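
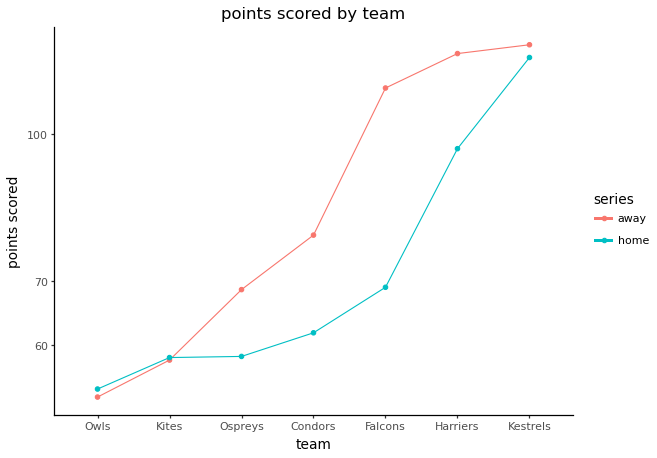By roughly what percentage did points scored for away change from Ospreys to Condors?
Ospreys ≈ 70, Condors ≈ 80; (80 − 70) / 70 ≈ +14.3%.

≈ +14.3%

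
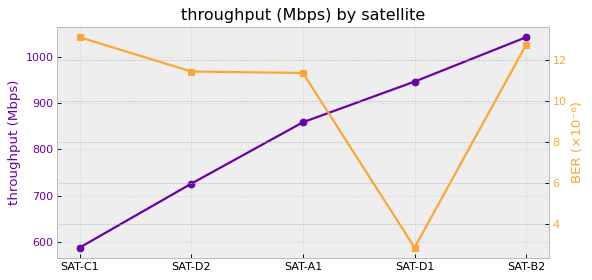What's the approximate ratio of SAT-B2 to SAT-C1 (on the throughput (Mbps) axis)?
≈ 1.75×

SAT-B2 ≈ 1050, SAT-C1 ≈ 600; 1050/600 ≈ 1.75.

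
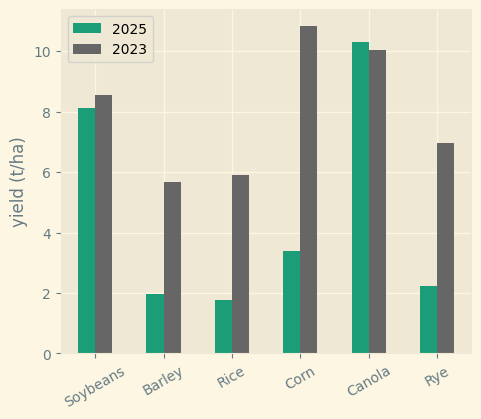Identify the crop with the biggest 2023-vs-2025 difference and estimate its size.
Corn: 2023 ≈ 11, 2025 ≈ 3 → gap ≈ 8. Next-largest (Rye) is only ≈ 5.

Corn, ≈ 8 t/ha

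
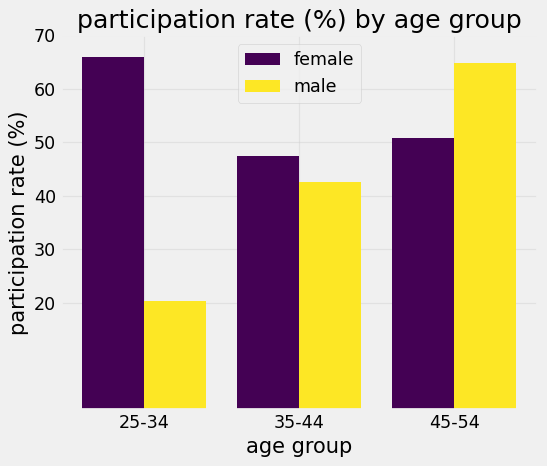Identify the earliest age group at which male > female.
35-44: male ≈ 40 vs female ≈ 50 (not yet); 45-54: male ≈ 60 vs female ≈ 50 (first crossover).

45-54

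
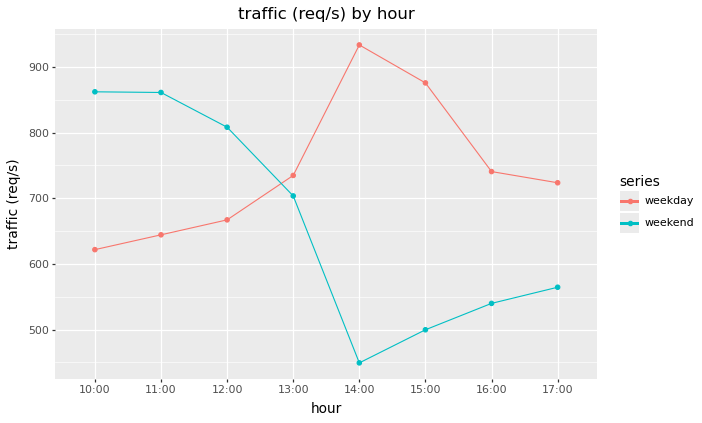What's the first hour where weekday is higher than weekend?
13:00

12:00: weekday ≈ 650 vs weekend ≈ 800 (not yet); 13:00: weekday ≈ 750 vs weekend ≈ 700 (first crossover).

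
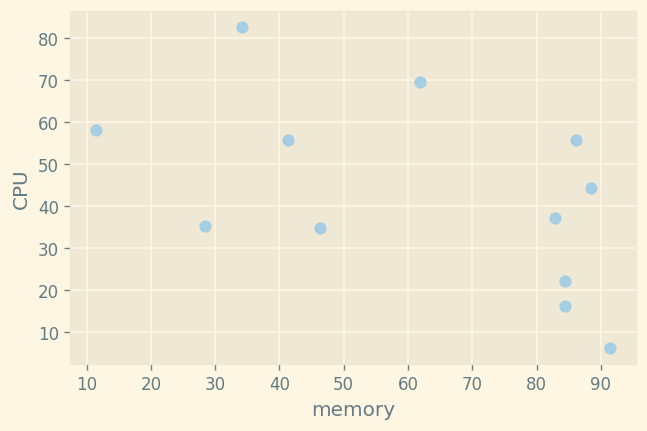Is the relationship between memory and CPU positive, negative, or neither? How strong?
negative, moderate

Points are negatively correlated; moderate (|r| ≈ 0.5).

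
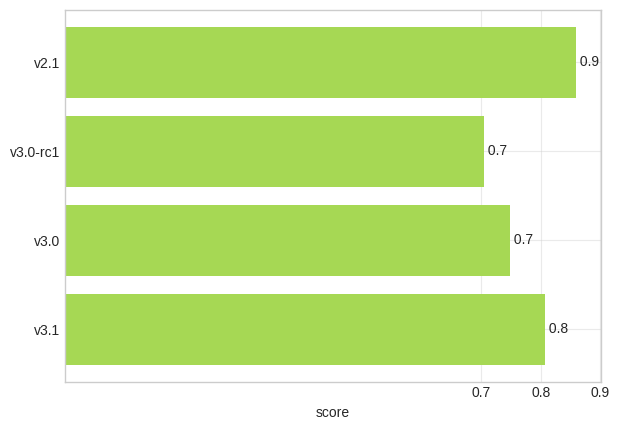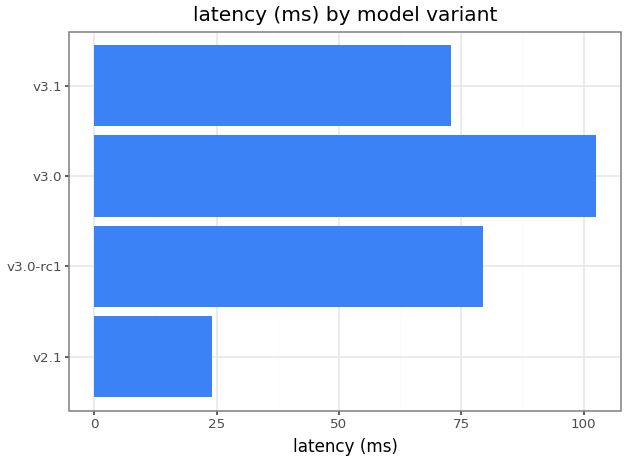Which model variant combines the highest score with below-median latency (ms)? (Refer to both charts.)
Chart 2 median latency (ms) ≈ 80; below-median model variants: v2.1, v3.1. Among those, v2.1 has the highest score (≈ 0.9).

v2.1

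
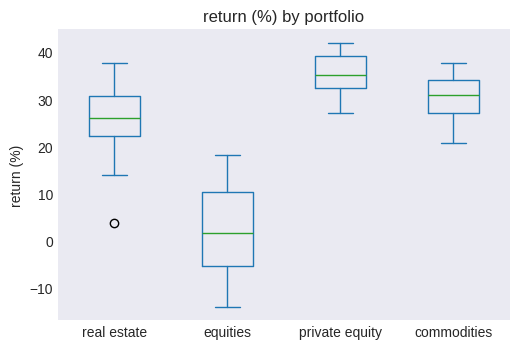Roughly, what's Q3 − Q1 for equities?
Q3 ≈ 10, Q1 ≈ -5; IQR ≈ 15.

≈ 15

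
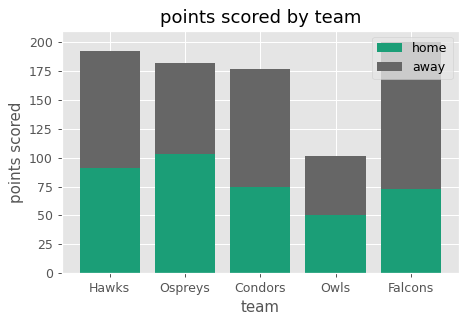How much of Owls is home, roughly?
≈ 40

home top ≈ 40, bottom ≈ 0; segment ≈ 40.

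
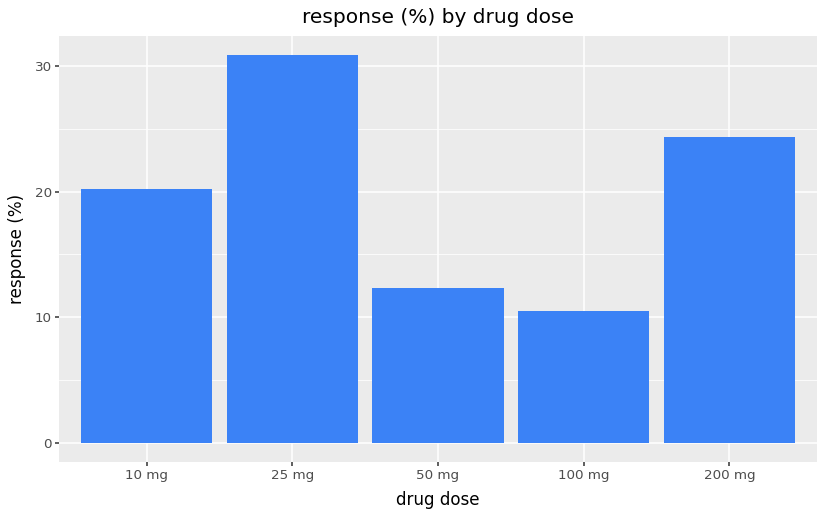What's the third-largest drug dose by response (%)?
Top 4: 25 mg ≈ 30, 200 mg ≈ 25, 10 mg ≈ 20, 50 mg ≈ 10.

10 mg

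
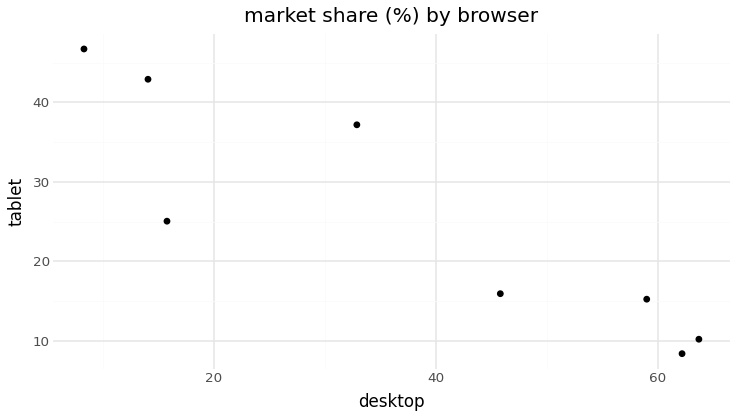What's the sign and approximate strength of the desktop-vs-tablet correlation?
Points are negatively correlated; strong (|r| ≈ 0.9).

negative, strong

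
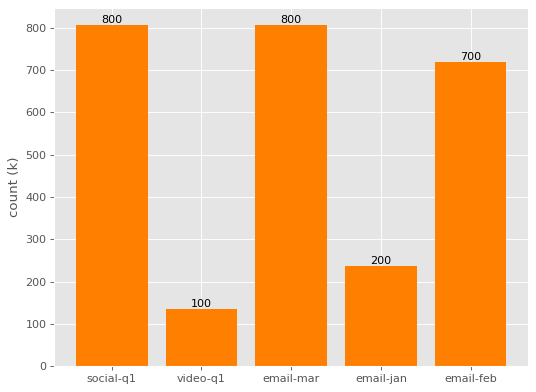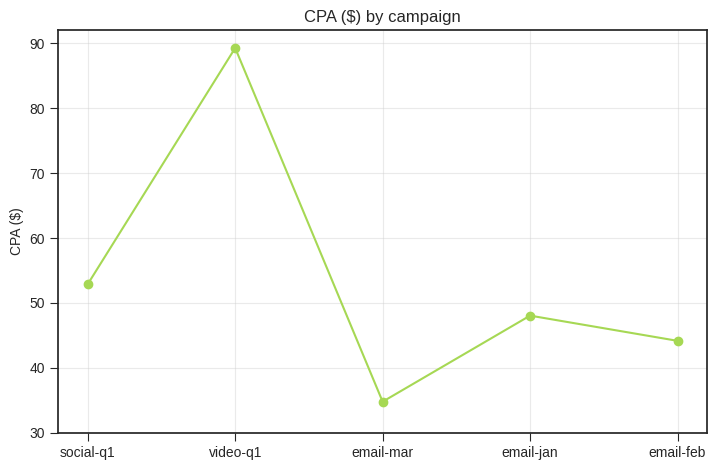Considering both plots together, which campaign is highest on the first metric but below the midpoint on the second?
Chart 2 median CPA ($) ≈ 50; below-median campaigns: email-mar, email-feb. Among those, email-mar has the highest count (k) (≈ 800).

email-mar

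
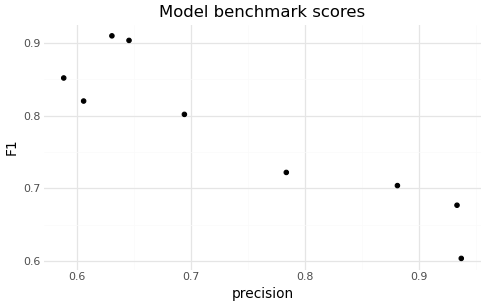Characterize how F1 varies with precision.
negative, strong

Points are negatively correlated; strong (|r| ≈ 0.9).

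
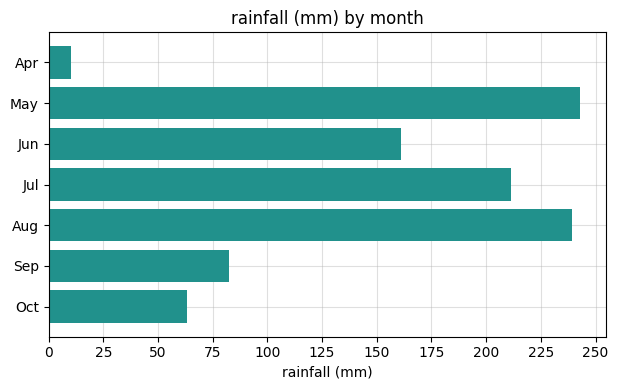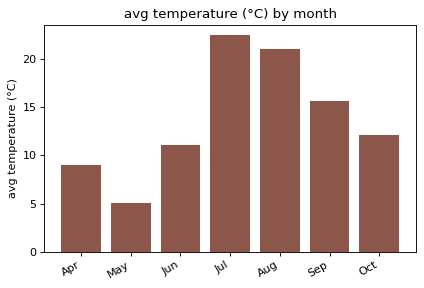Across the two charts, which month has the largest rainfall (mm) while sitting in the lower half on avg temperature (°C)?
Chart 2 median avg temperature (°C) ≈ 10; below-median months: Apr, May, Jun. Among those, May has the highest rainfall (mm) (≈ 250).

May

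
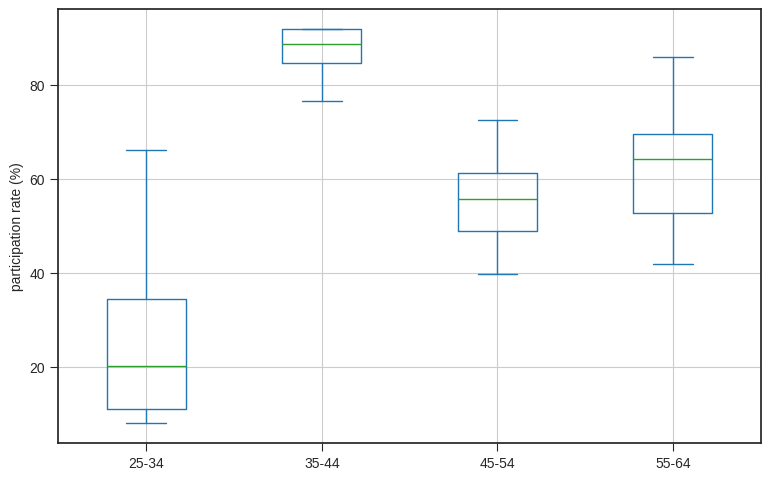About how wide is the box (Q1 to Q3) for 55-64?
≈ 20

Q3 ≈ 70, Q1 ≈ 50; IQR ≈ 20.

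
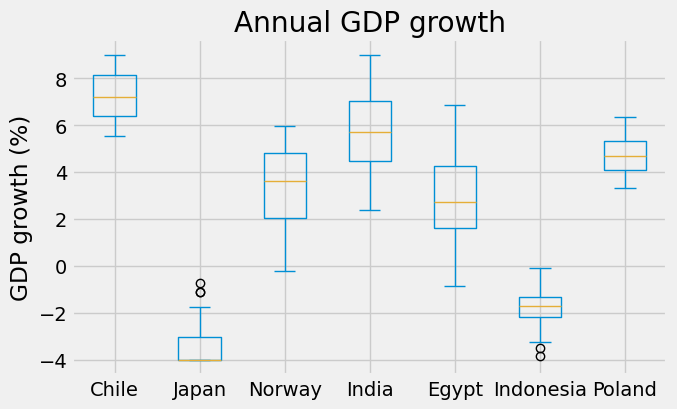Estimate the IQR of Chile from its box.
Q3 ≈ 8, Q1 ≈ 6; IQR ≈ 2.

≈ 2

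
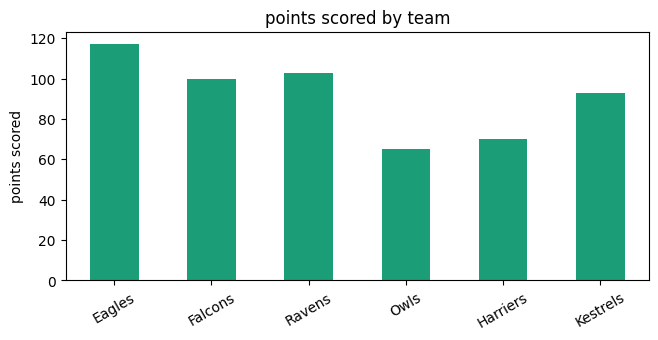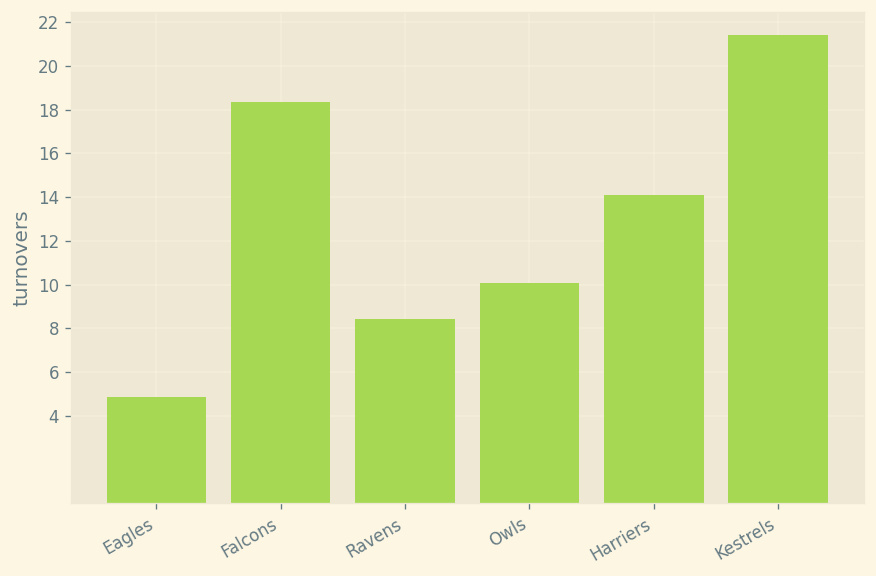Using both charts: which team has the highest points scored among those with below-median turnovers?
Eagles

Chart 2 median turnovers ≈ 12; below-median teams: Eagles, Ravens, Owls. Among those, Eagles has the highest points scored (≈ 120).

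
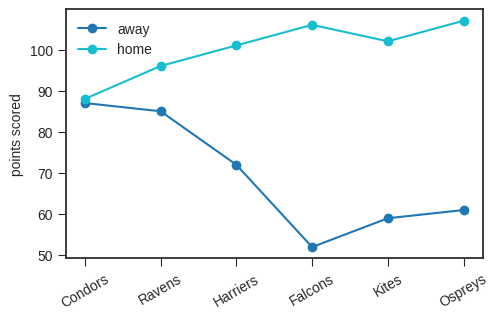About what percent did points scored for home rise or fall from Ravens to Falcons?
Ravens ≈ 95, Falcons ≈ 105; (105 − 95) / 95 ≈ +10.5%.

≈ +10.5%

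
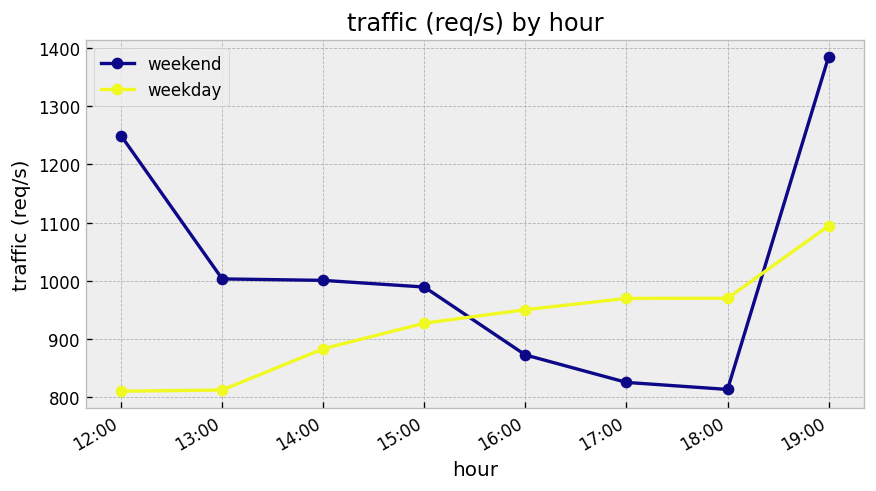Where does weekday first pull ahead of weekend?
16:00

15:00: weekday ≈ 950 vs weekend ≈ 1000 (not yet); 16:00: weekday ≈ 950 vs weekend ≈ 850 (first crossover).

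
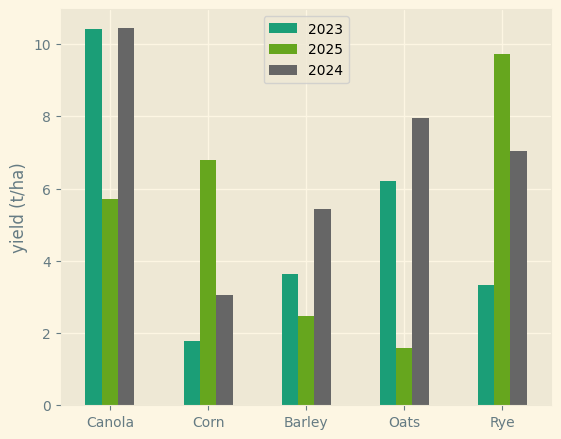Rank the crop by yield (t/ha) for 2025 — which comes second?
Corn

Top 3 for 2025: Rye ≈ 10, Corn ≈ 7, Canola ≈ 6.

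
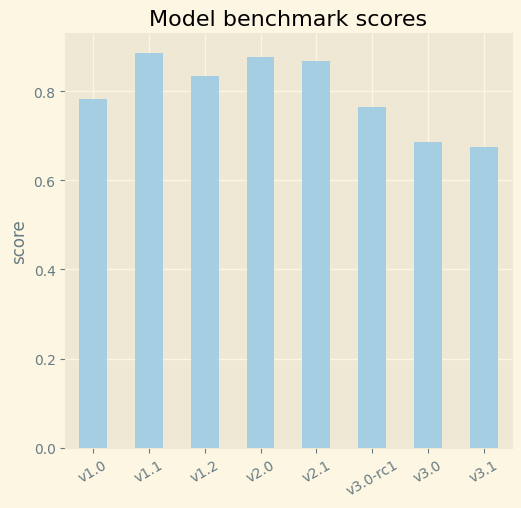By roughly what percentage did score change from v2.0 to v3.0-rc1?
v2.0 ≈ 0.9, v3.0-rc1 ≈ 0.8; (0.8 − 0.9) / 0.9 ≈ -11.1%.

≈ -11.1%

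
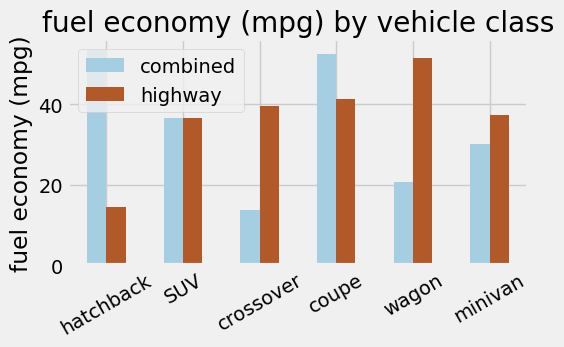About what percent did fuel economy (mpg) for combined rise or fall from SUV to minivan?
SUV ≈ 35, minivan ≈ 30; (30 − 35) / 35 ≈ -14.3%.

≈ -14.3%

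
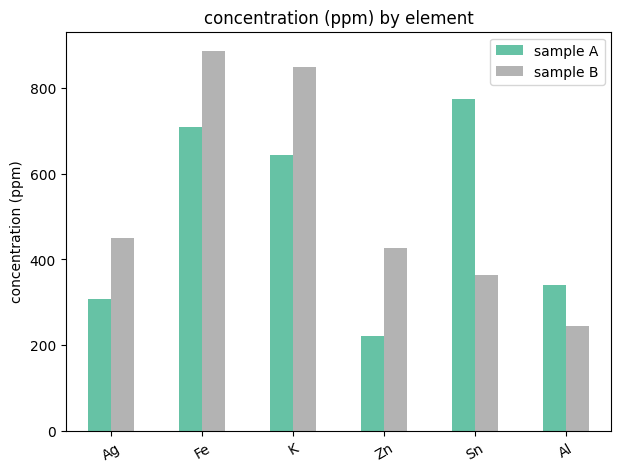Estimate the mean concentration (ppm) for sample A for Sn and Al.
(800 + 300) / 2 ≈ 550.

≈ 550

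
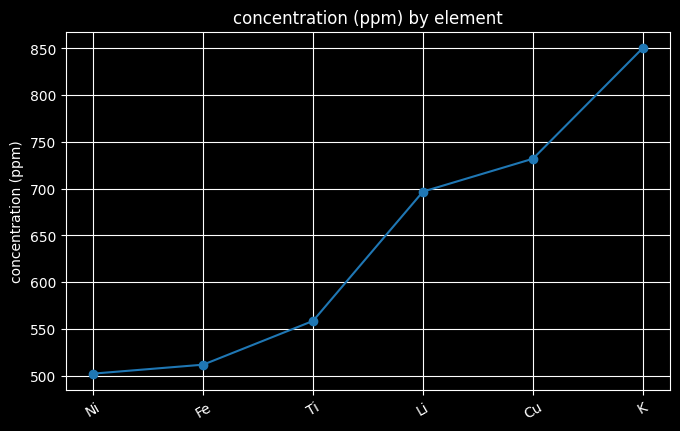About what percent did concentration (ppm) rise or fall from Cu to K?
Cu ≈ 750, K ≈ 850; (850 − 750) / 750 ≈ +13.3%.

≈ +13.3%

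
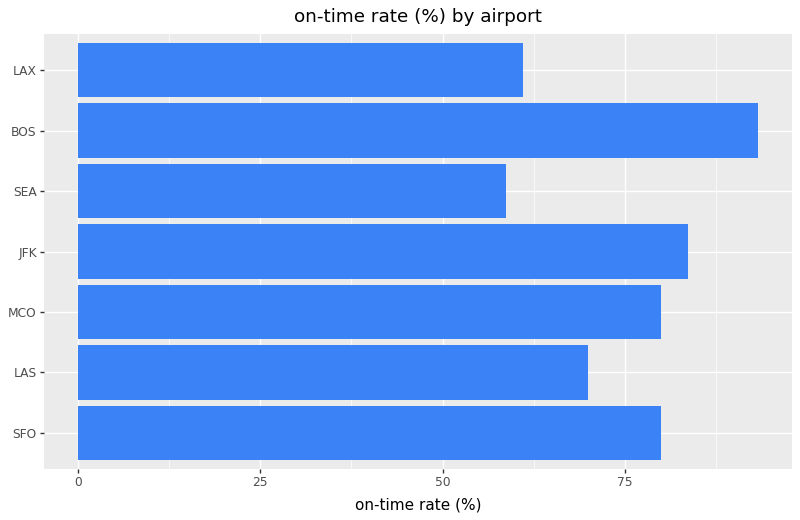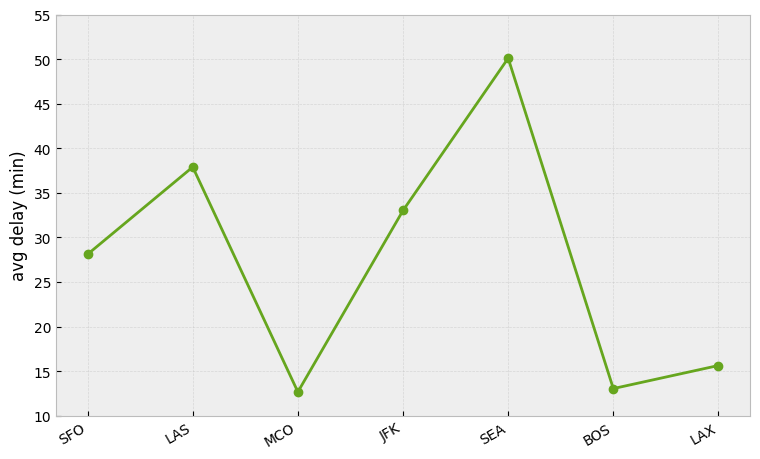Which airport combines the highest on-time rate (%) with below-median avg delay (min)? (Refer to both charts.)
BOS

Chart 2 median avg delay (min) ≈ 30; below-median airports: MCO, BOS, LAX. Among those, BOS has the highest on-time rate (%) (≈ 90).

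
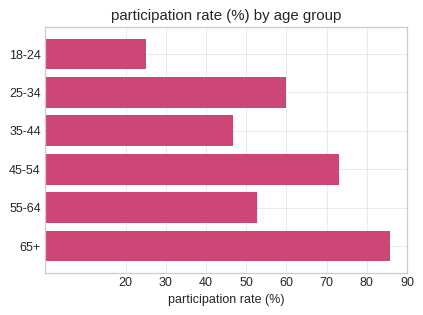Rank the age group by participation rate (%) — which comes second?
Top 3: 65+ ≈ 90, 45-54 ≈ 70, 25-34 ≈ 60.

45-54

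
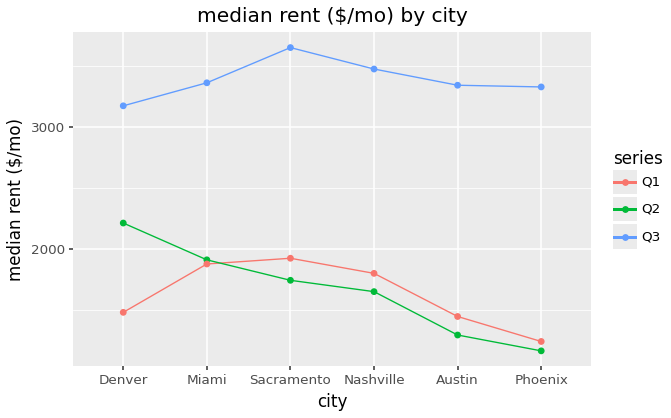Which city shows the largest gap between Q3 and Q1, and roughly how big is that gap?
Phoenix, ≈ 2500 $/mo

Phoenix: Q3 ≈ 3500, Q1 ≈ 1000 → gap ≈ 2500. Next-largest (Austin) is only ≈ 2000.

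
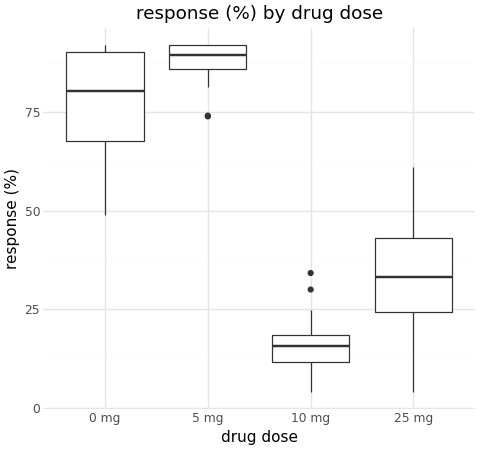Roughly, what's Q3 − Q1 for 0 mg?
≈ 20

Q3 ≈ 90, Q1 ≈ 70; IQR ≈ 20.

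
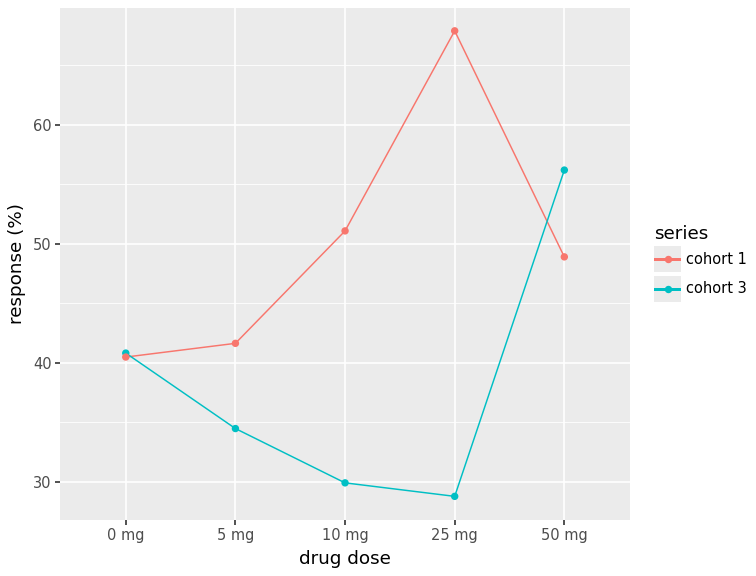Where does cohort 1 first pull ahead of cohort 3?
5 mg

0 mg: cohort 1 ≈ 40 vs cohort 3 ≈ 40 (not yet); 5 mg: cohort 1 ≈ 40 vs cohort 3 ≈ 35 (first crossover).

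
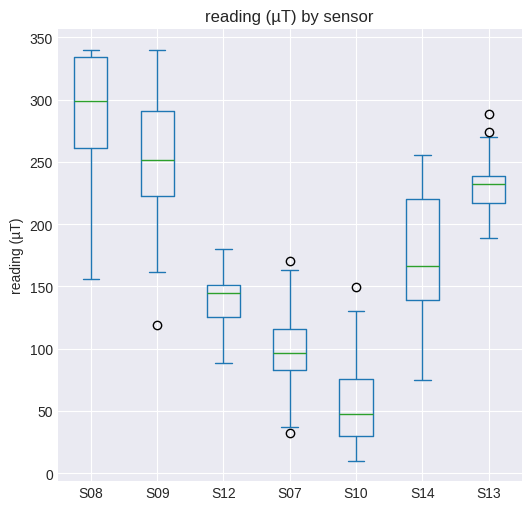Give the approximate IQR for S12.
Q3 ≈ 150, Q1 ≈ 125; IQR ≈ 25.

≈ 25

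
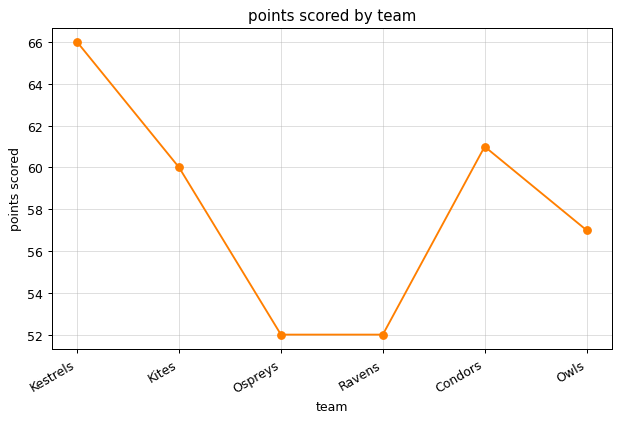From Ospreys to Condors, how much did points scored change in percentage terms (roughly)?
≈ +15.4%

Ospreys ≈ 52, Condors ≈ 60; (60 − 52) / 52 ≈ +15.4%.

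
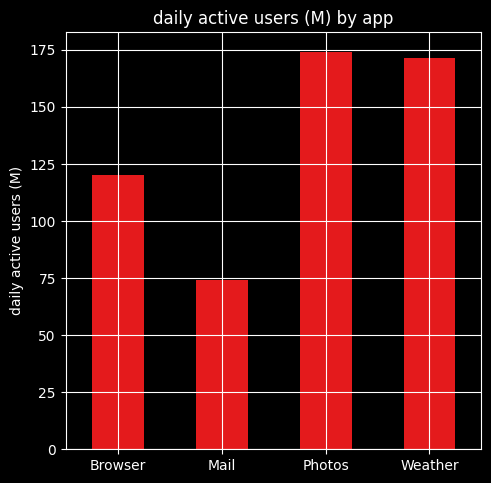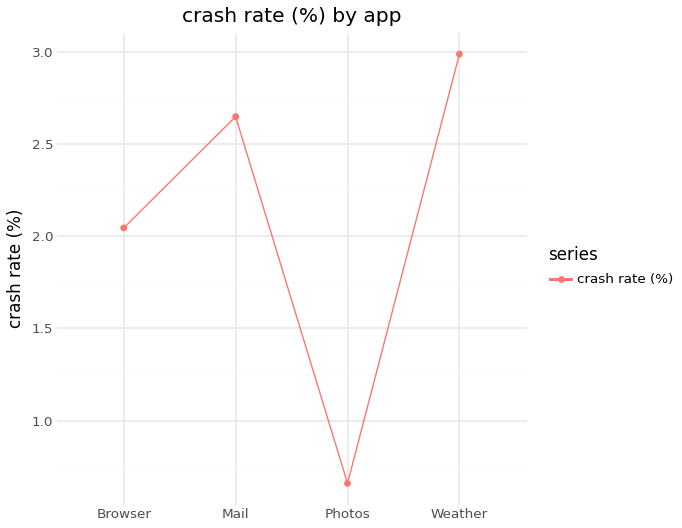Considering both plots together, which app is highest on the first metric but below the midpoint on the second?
Chart 2 median crash rate (%) ≈ 2.5; below-median apps: Browser, Photos. Among those, Photos has the highest daily active users (M) (≈ 180).

Photos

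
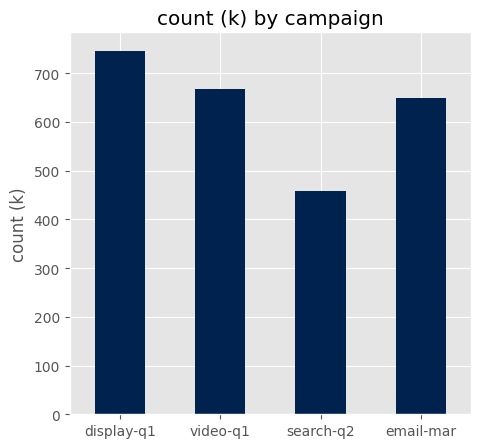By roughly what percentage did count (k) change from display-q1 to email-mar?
≈ -14.3%

display-q1 ≈ 700, email-mar ≈ 600; (600 − 700) / 700 ≈ -14.3%.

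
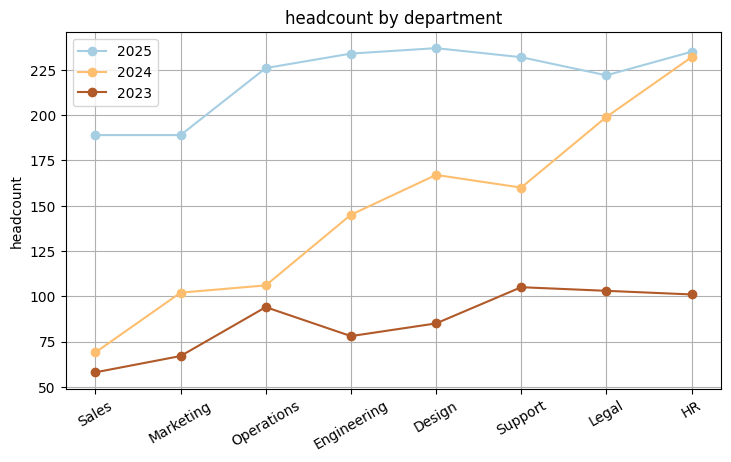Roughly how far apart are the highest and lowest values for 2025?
Max Design ≈ 240, min Sales ≈ 180; range ≈ 60.

≈ 60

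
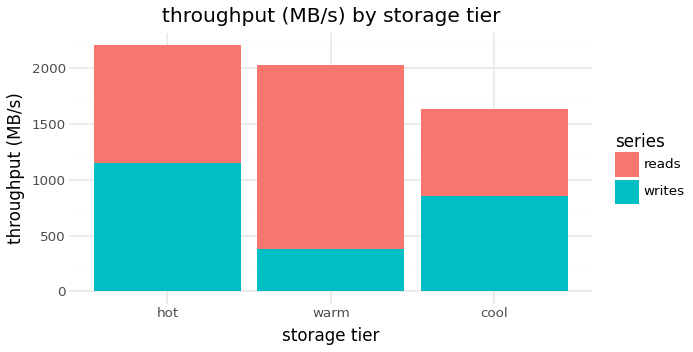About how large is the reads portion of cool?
reads top ≈ 1600, bottom ≈ 800; segment ≈ 800.

≈ 800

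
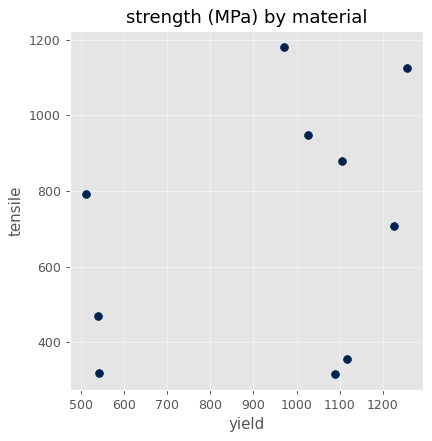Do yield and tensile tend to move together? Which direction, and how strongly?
positive, weak

Points are positively correlated; weak (|r| ≈ 0.3).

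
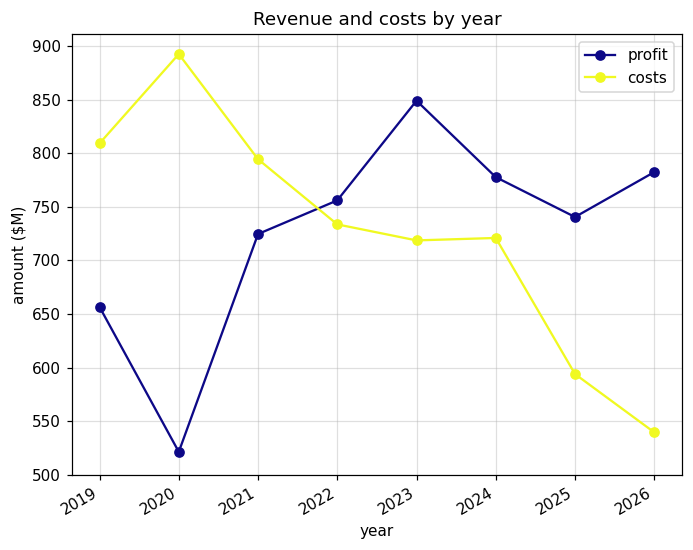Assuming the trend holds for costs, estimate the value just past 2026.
≈ 475

Last three: 700, 600, 550 → slope ≈ -75/step → next ≈ 475.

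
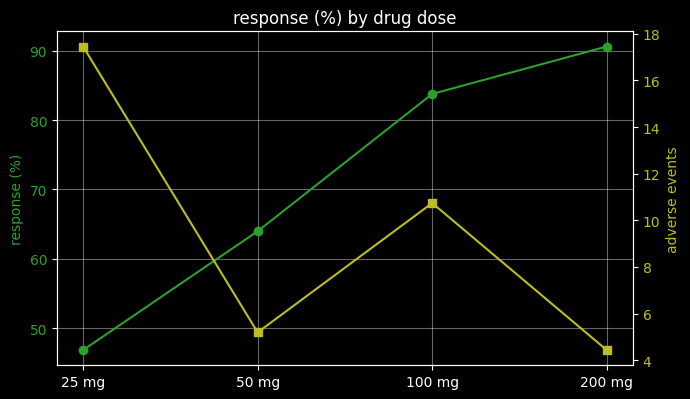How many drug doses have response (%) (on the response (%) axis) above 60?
3

Above 60: 50 mg, 100 mg, 200 mg.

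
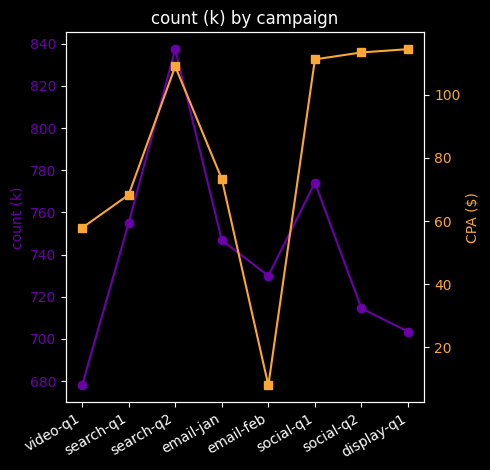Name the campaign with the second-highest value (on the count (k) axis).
social-q1

Top 3 (on the count (k) axis): search-q2 ≈ 840, social-q1 ≈ 780, search-q1 ≈ 760.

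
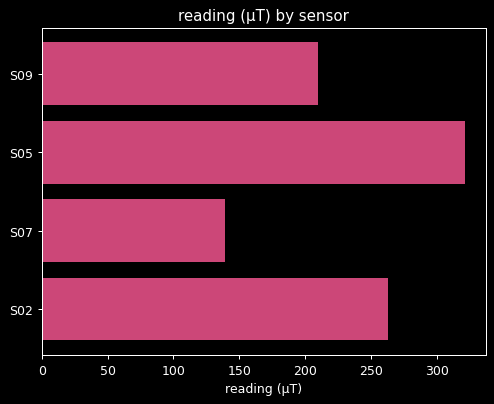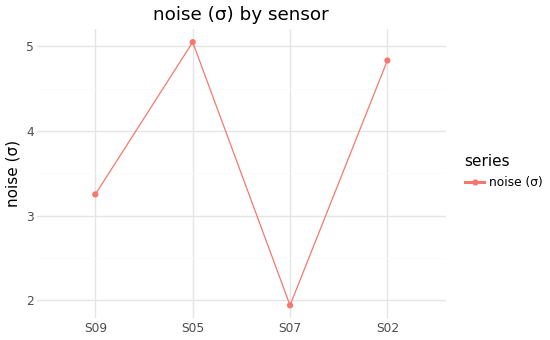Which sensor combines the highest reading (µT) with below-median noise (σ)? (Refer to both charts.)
S09

Chart 2 median noise (σ) ≈ 4; below-median sensors: S09, S07. Among those, S09 has the highest reading (µT) (≈ 200).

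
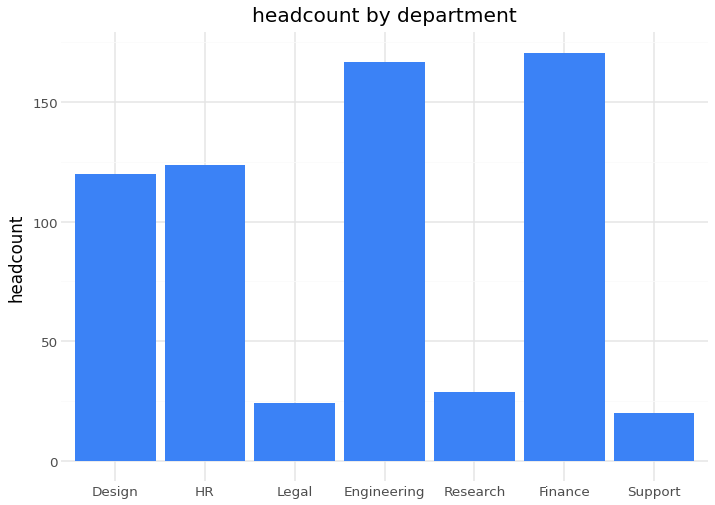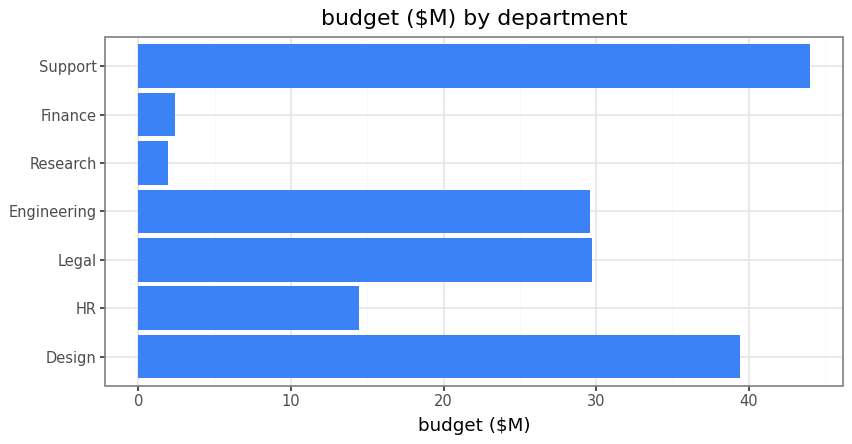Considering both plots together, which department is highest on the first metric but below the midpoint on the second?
Finance

Chart 2 median budget ($M) ≈ 30; below-median departments: HR, Research, Finance. Among those, Finance has the highest headcount (≈ 180).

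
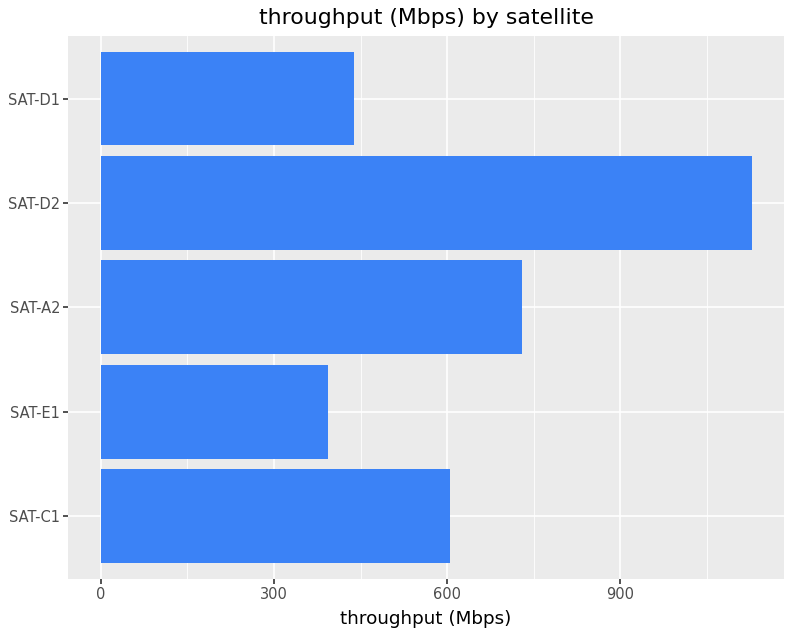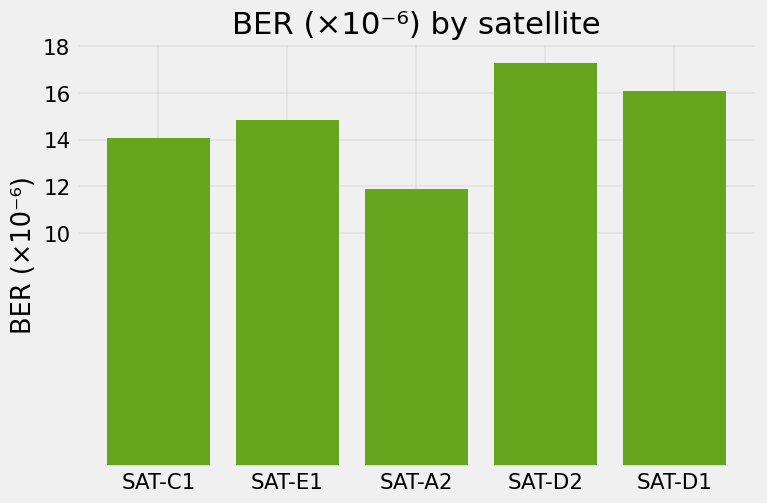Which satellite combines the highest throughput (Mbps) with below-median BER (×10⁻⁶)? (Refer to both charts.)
Chart 2 median BER (×10⁻⁶) ≈ 14; below-median satellites: SAT-C1, SAT-A2. Among those, SAT-A2 has the highest throughput (Mbps) (≈ 800).

SAT-A2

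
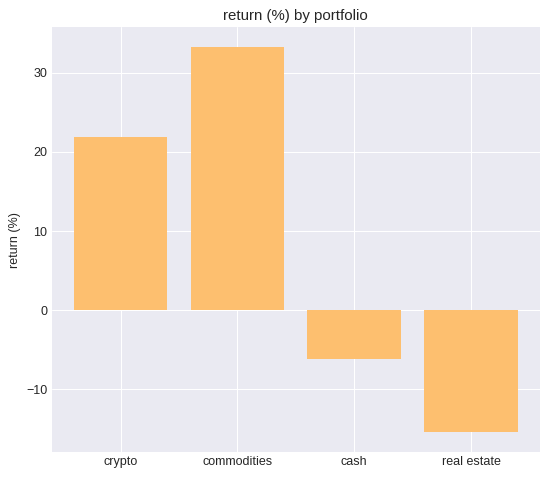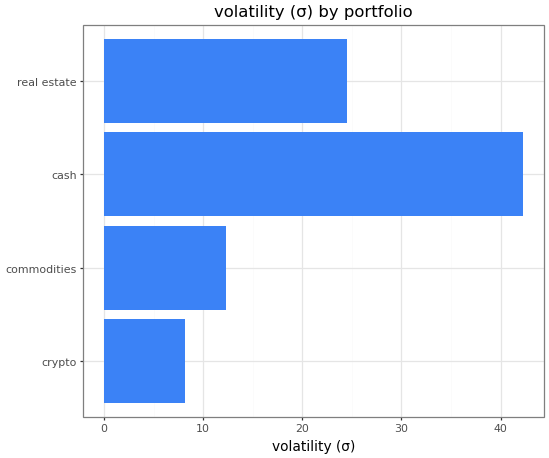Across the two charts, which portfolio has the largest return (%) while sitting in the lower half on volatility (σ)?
Chart 2 median volatility (σ) ≈ 20; below-median portfolios: crypto, commodities. Among those, commodities has the highest return (%) (≈ 35).

commodities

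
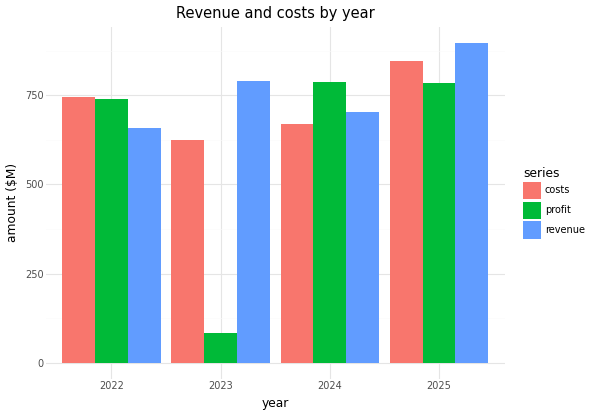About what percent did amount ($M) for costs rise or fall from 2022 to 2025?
≈ +14.3%

2022 ≈ 700, 2025 ≈ 800; (800 − 700) / 700 ≈ +14.3%.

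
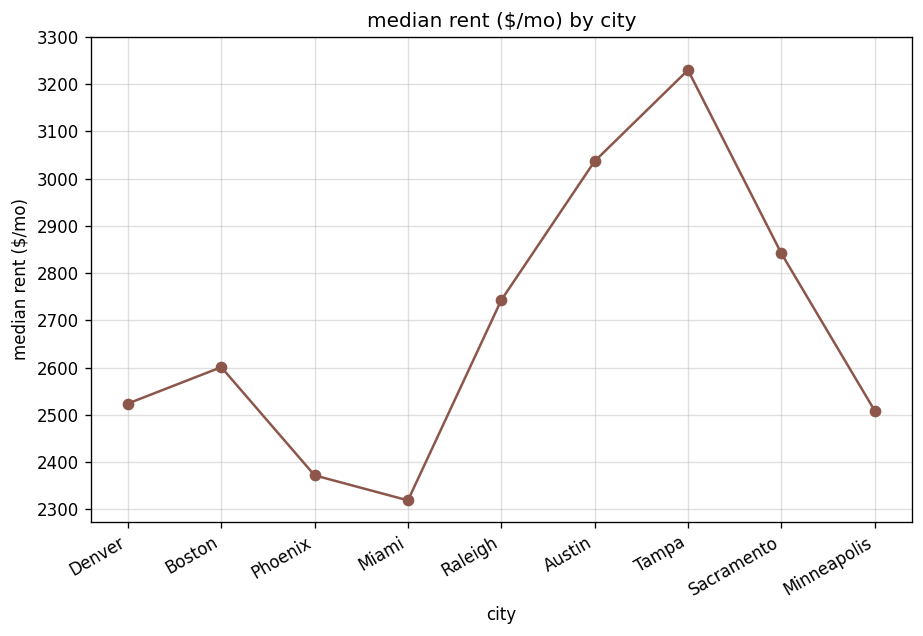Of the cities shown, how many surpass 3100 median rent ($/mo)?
Above 3100: Tampa.

1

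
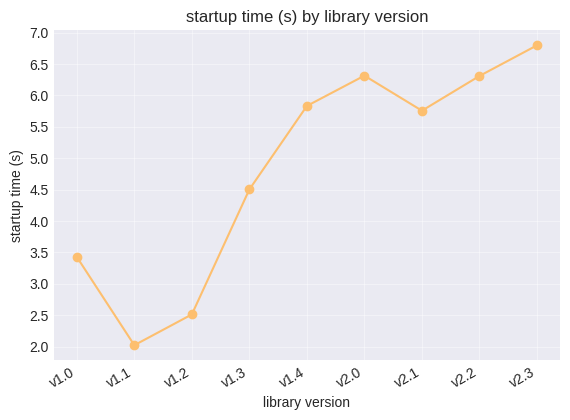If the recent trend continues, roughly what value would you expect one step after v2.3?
≈ 7.5

Last three: 6.0, 6.5, 7.0 → slope ≈ 0.5/step → next ≈ 7.5.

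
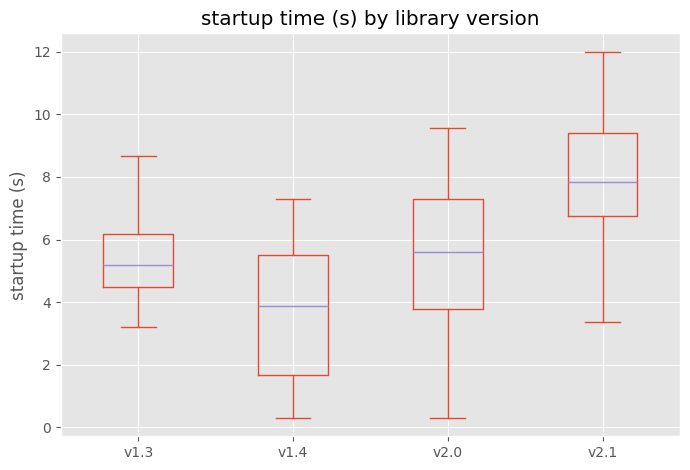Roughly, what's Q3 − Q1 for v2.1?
Q3 ≈ 9.5, Q1 ≈ 7.0; IQR ≈ 2.5.

≈ 2.5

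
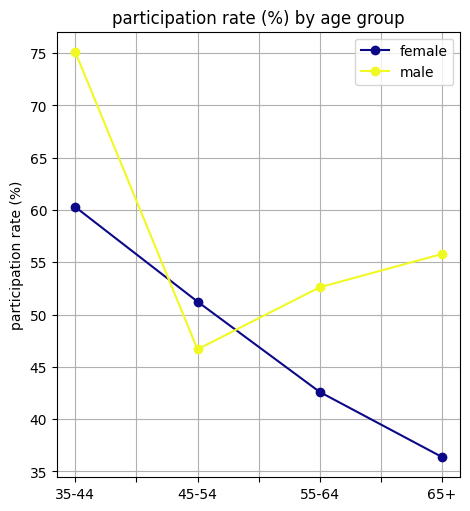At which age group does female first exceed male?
35-44: female ≈ 60 vs male ≈ 75 (not yet); 45-54: female ≈ 50 vs male ≈ 45 (first crossover).

45-54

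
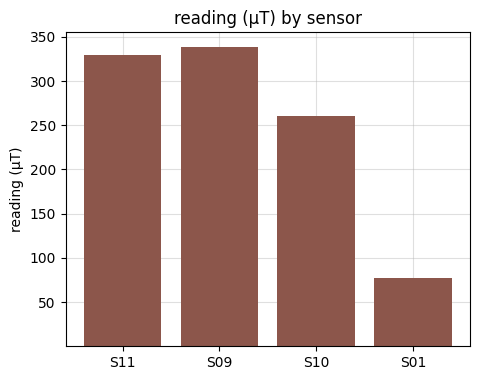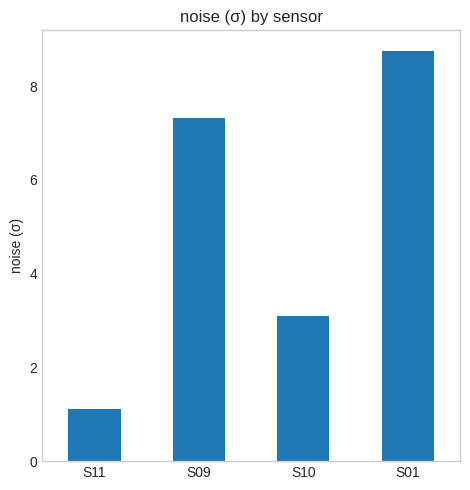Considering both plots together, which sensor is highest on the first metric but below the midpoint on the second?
S11

Chart 2 median noise (σ) ≈ 5; below-median sensors: S11, S10. Among those, S11 has the highest reading (µT) (≈ 350).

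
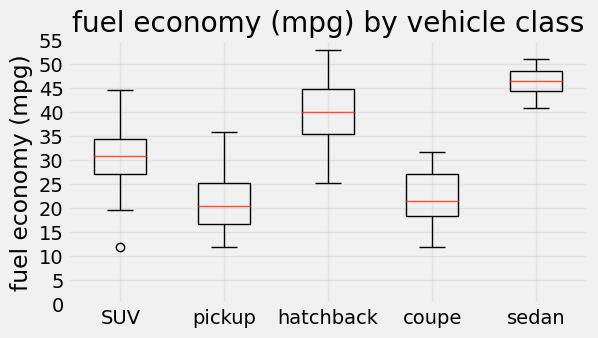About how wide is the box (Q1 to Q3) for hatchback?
≈ 10

Q3 ≈ 45, Q1 ≈ 35; IQR ≈ 10.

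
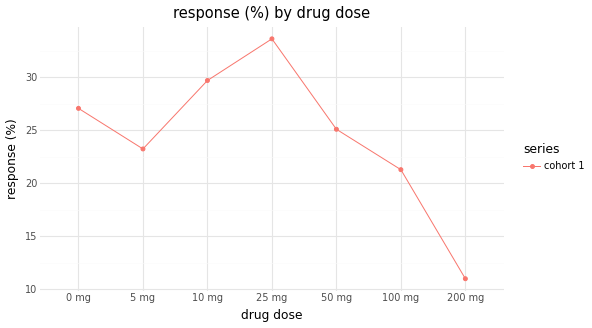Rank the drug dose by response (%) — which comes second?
10 mg

Top 3: 25 mg ≈ 34, 10 mg ≈ 30, 0 mg ≈ 28.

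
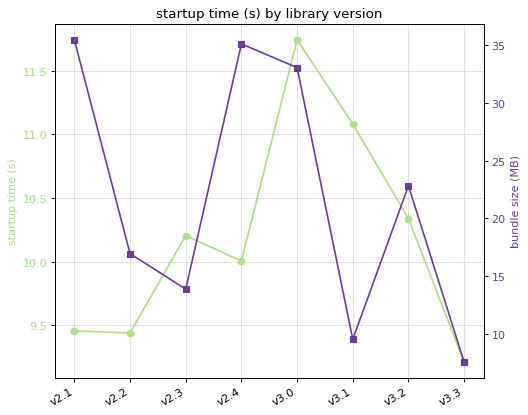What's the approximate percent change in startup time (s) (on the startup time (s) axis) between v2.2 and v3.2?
v2.2 ≈ 9.5, v3.2 ≈ 10.5; (10.5 − 9.5) / 9.5 ≈ +10.5%.

≈ +10.5%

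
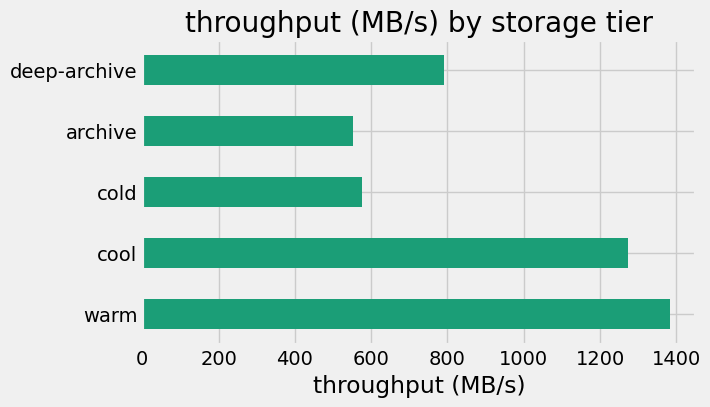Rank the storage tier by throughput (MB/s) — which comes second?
cool

Top 3: warm ≈ 1400, cool ≈ 1200, deep-archive ≈ 800.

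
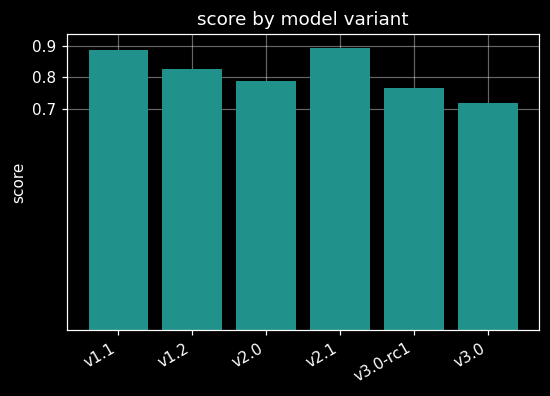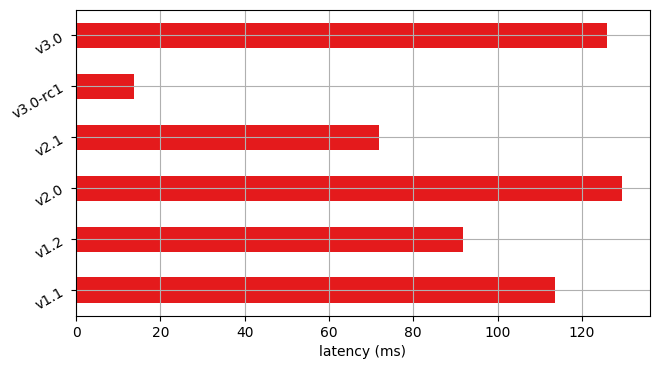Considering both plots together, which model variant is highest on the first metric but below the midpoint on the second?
v2.1

Chart 2 median latency (ms) ≈ 100; below-median model variants: v1.2, v2.1, v3.0-rc1. Among those, v2.1 has the highest score (≈ 0.9).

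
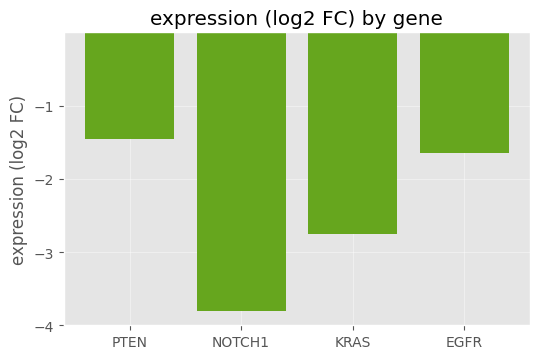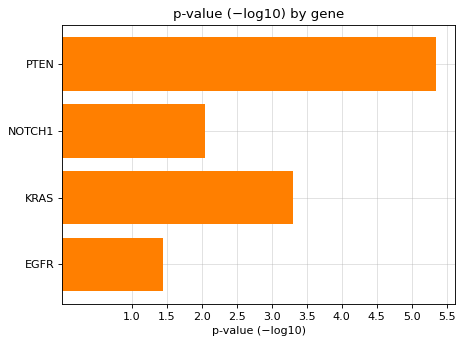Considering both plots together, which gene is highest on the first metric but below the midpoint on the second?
Chart 2 median p-value (−log10) ≈ 2.5; below-median genes: NOTCH1, EGFR. Among those, EGFR has the highest expression (log2 FC) (≈ -2).

EGFR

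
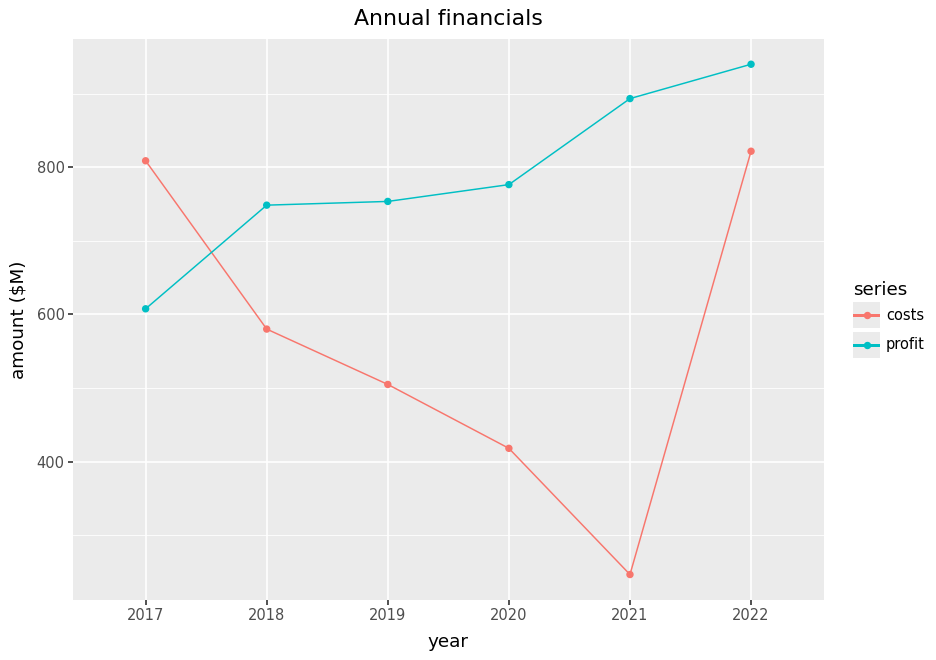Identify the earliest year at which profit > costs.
2018

2017: profit ≈ 600 vs costs ≈ 800 (not yet); 2018: profit ≈ 700 vs costs ≈ 600 (first crossover).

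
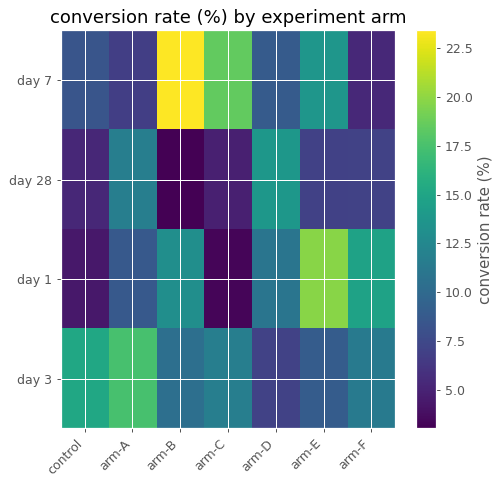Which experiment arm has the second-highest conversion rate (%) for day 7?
Top 3 for day 7: arm-B ≈ 24, arm-C ≈ 18, arm-E ≈ 14.

arm-C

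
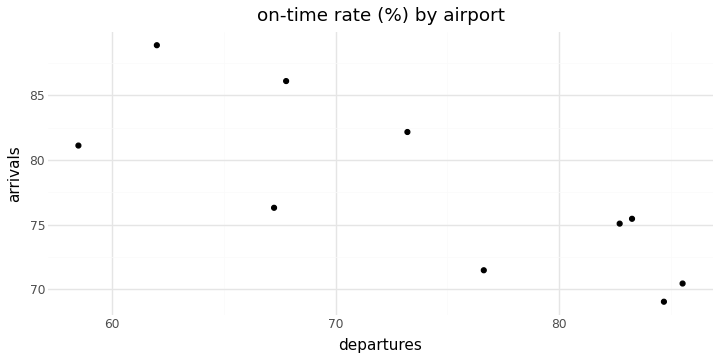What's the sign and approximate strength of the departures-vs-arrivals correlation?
Points are negatively correlated; strong (|r| ≈ 0.8).

negative, strong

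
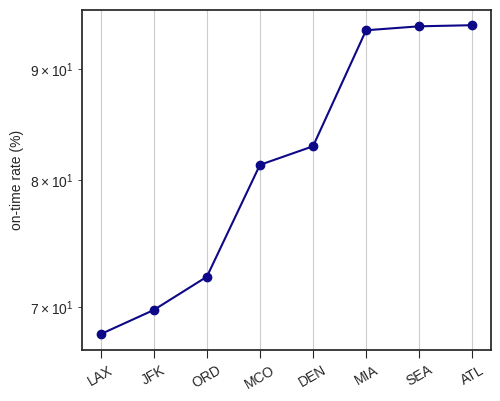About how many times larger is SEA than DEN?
SEA ≈ 95, DEN ≈ 85; 95/85 ≈ 1.12.

≈ 1.12×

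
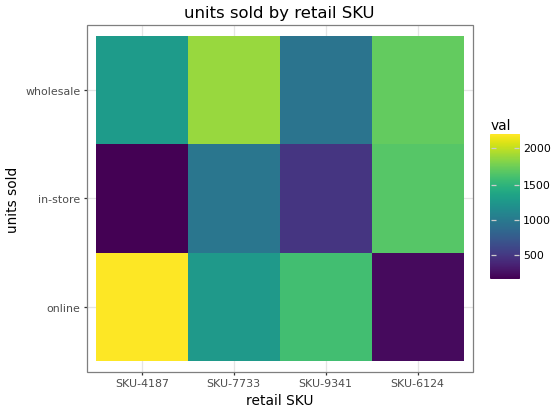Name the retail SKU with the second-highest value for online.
SKU-9341

Top 3 for online: SKU-4187 ≈ 2200, SKU-9341 ≈ 1600, SKU-7733 ≈ 1200.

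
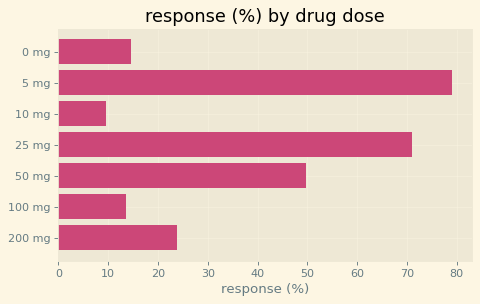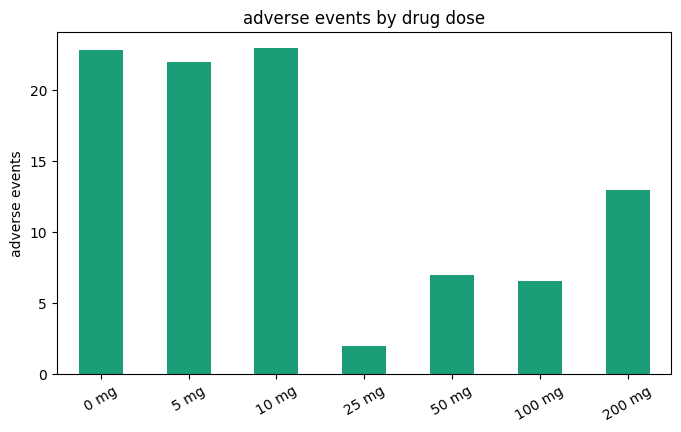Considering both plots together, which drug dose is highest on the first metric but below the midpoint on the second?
25 mg

Chart 2 median adverse events ≈ 15; below-median drug doses: 25 mg, 50 mg, 100 mg. Among those, 25 mg has the highest response (%) (≈ 70).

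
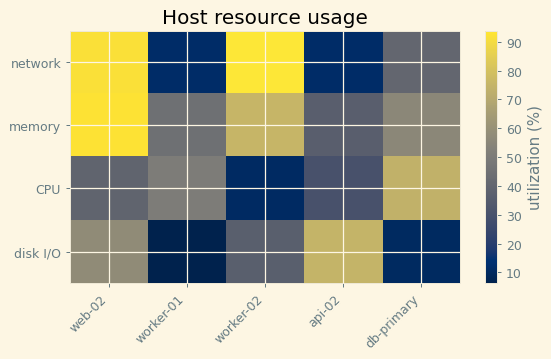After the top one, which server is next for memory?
Top 3 for memory: web-02 ≈ 90, worker-02 ≈ 80, db-primary ≈ 60.

worker-02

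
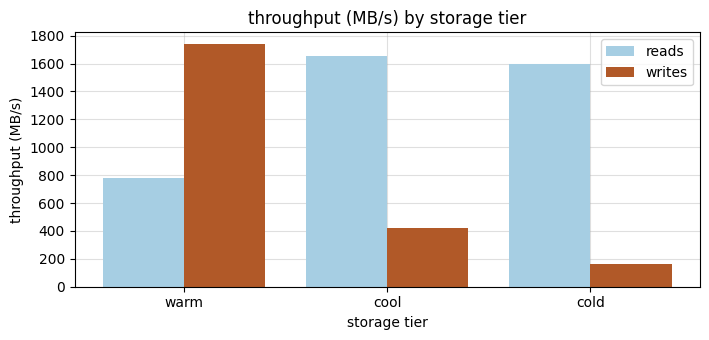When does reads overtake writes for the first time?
warm: reads ≈ 800 vs writes ≈ 1800 (not yet); cool: reads ≈ 1600 vs writes ≈ 400 (first crossover).

cool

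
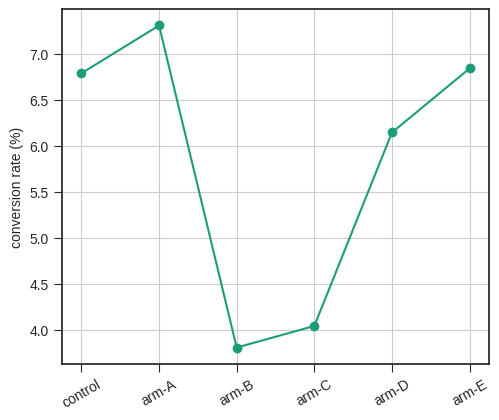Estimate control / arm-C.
control ≈ 7.0, arm-C ≈ 4.0; 7.0/4.0 ≈ 1.75.

≈ 1.75×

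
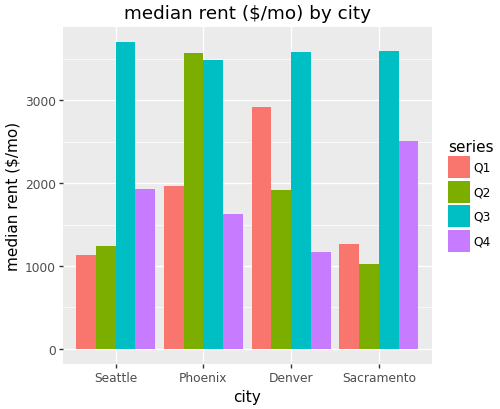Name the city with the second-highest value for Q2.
Denver

Top 3 for Q2: Phoenix ≈ 3500, Denver ≈ 2000, Seattle ≈ 1000.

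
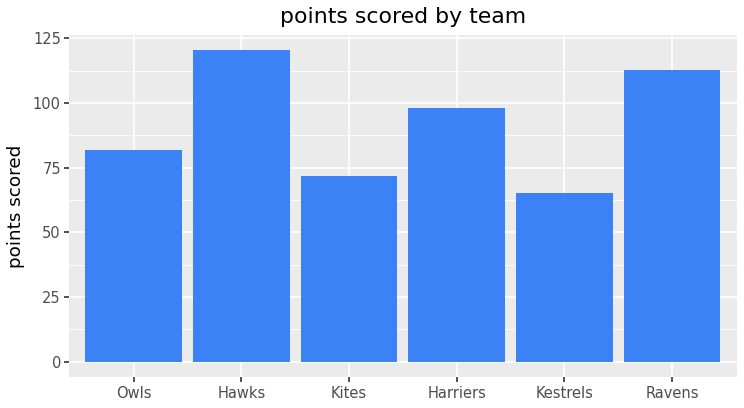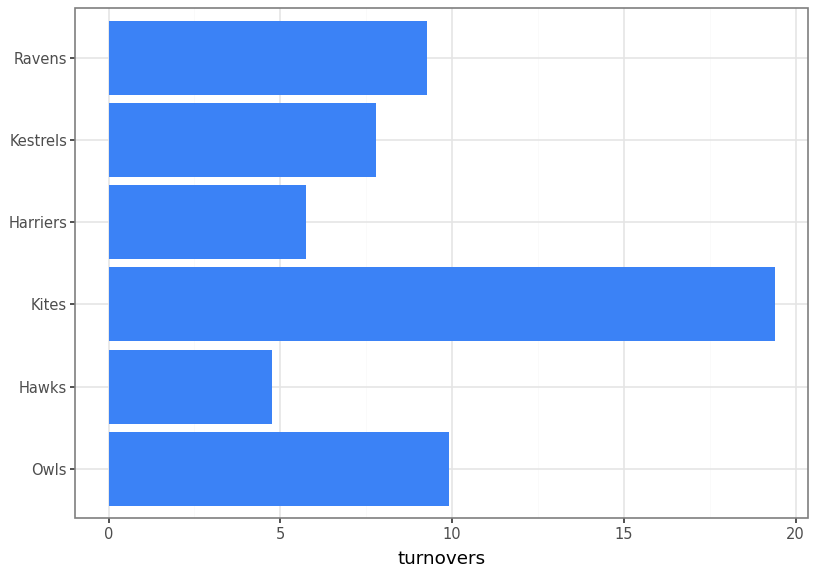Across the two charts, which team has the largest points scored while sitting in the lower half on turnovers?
Chart 2 median turnovers ≈ 8; below-median teams: Hawks, Harriers, Kestrels. Among those, Hawks has the highest points scored (≈ 120).

Hawks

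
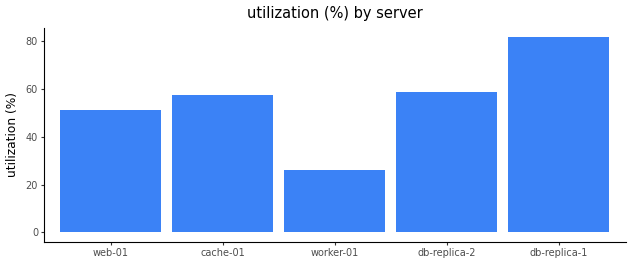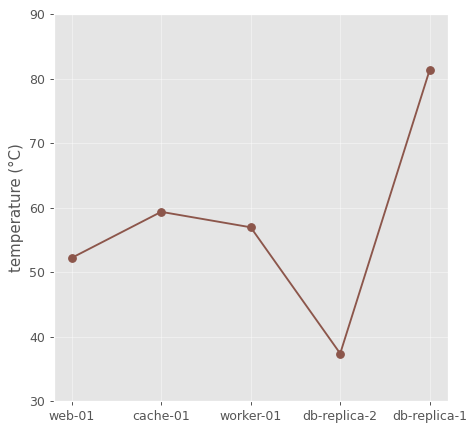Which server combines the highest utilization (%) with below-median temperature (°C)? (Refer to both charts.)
db-replica-2

Chart 2 median temperature (°C) ≈ 60; below-median servers: web-01, db-replica-2. Among those, db-replica-2 has the highest utilization (%) (≈ 60).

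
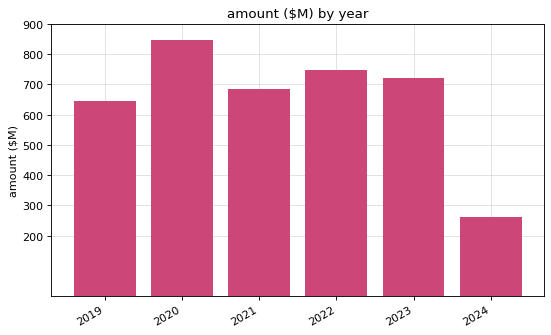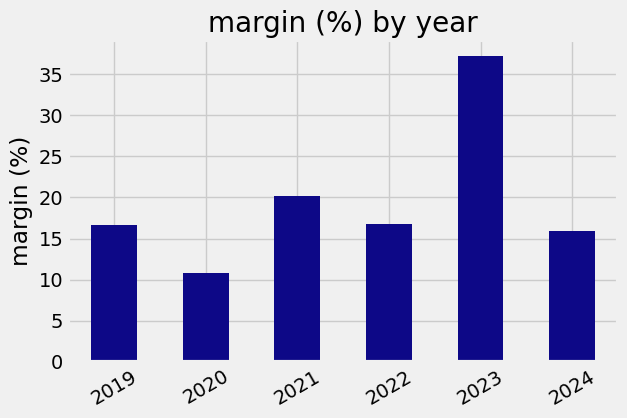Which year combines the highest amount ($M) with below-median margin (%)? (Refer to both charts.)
Chart 2 median margin (%) ≈ 15; below-median years: 2019, 2020, 2024. Among those, 2020 has the highest amount ($M) (≈ 800).

2020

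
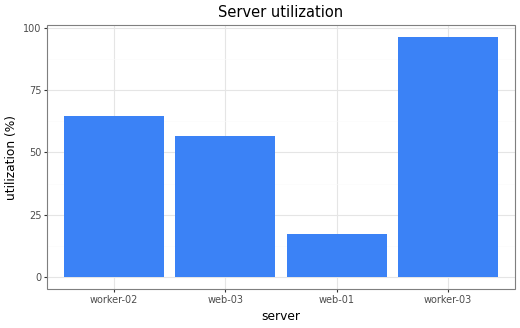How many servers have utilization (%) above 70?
1

Above 70: worker-03.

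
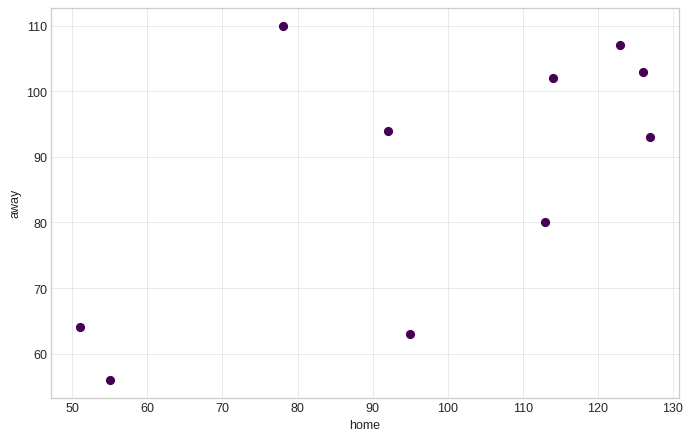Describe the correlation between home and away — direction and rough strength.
positive, moderate

Points are positively correlated; moderate (|r| ≈ 0.6).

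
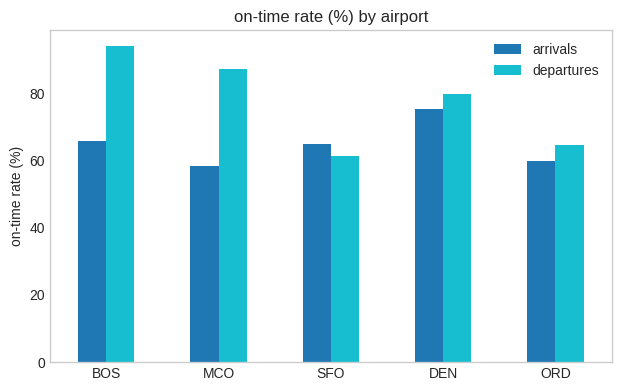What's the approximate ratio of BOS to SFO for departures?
≈ 1.5×

BOS ≈ 90, SFO ≈ 60; 90/60 ≈ 1.5.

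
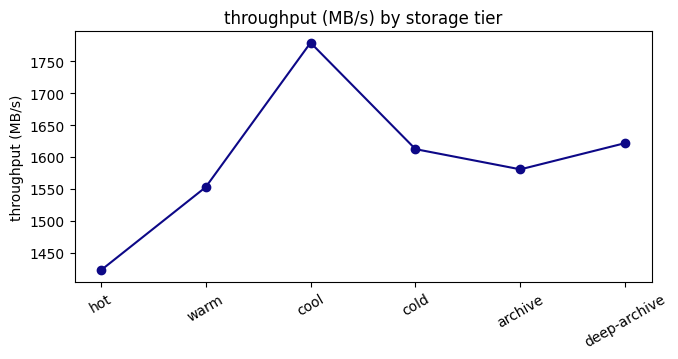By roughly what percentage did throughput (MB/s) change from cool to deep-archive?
≈ -11.1%

cool ≈ 1800, deep-archive ≈ 1600; (1600 − 1800) / 1800 ≈ -11.1%.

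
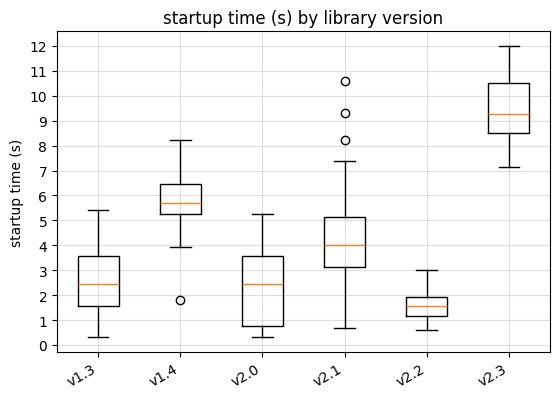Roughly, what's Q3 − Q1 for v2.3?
≈ 2

Q3 ≈ 11, Q1 ≈ 9; IQR ≈ 2.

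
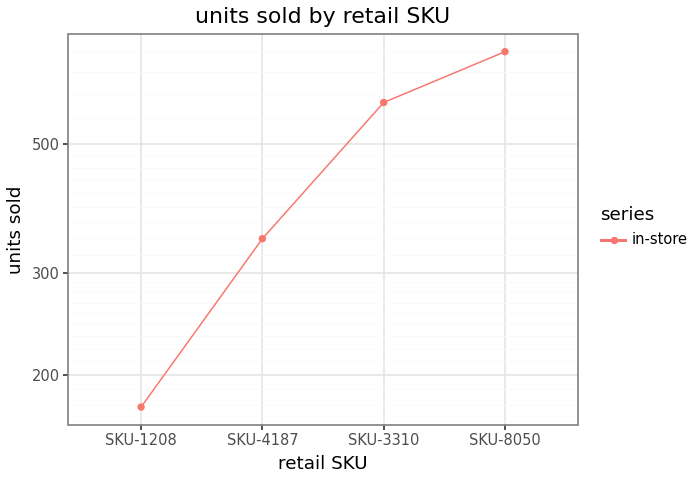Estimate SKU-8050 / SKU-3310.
SKU-8050 ≈ 700, SKU-3310 ≈ 600; 700/600 ≈ 1.17.

≈ 1.17×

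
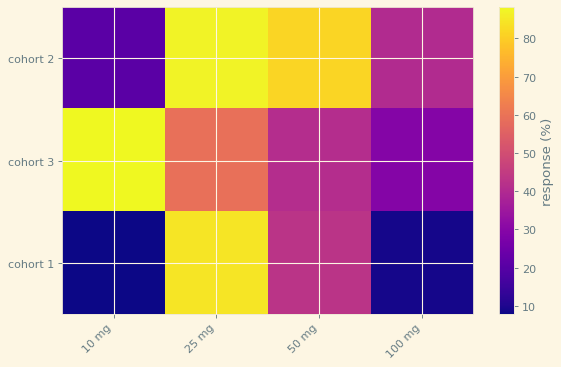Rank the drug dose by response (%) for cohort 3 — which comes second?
Top 3 for cohort 3: 10 mg ≈ 90, 25 mg ≈ 60, 50 mg ≈ 40.

25 mg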